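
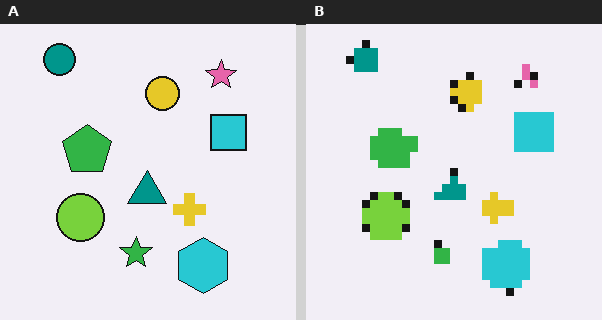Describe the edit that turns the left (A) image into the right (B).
The transformation is: pixelated into visible square blocks.

Shapes are reduced to large square blocks; fine edges and outlines are lost — a downscale-then-upscale (mosaic) effect.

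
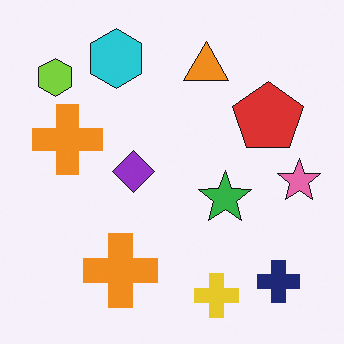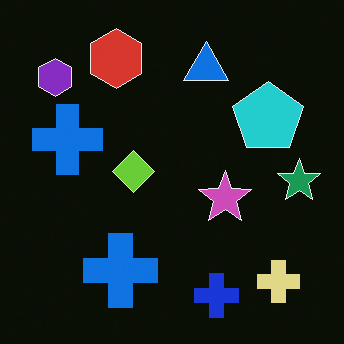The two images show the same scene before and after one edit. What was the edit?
This is the original image color-inverted (negative).

The light background has become dark and every shape's color is its complement — a photographic negative.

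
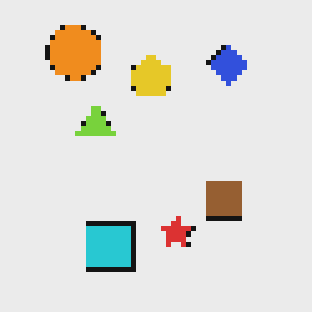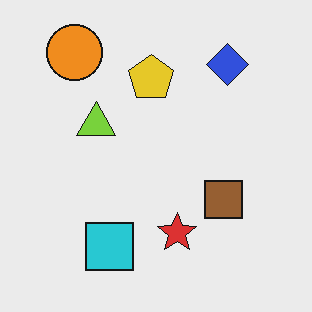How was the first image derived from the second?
Lightly pixelated (a mild mosaic effect).

Shapes are reduced to large square blocks; fine edges and outlines are lost — a downscale-then-upscale (mosaic) effect.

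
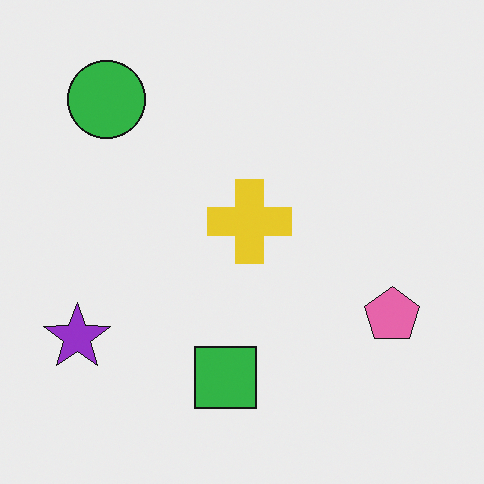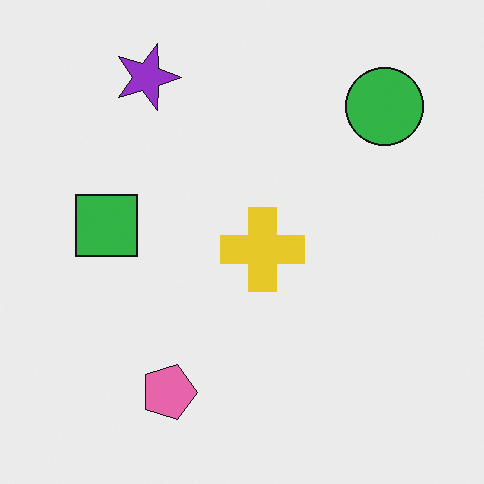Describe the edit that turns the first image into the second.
Rotated 90° clockwise.

The green circle sits in the top-left of the first image and the top-right of the second — consistent with a whole-image 90° clockwise rotation.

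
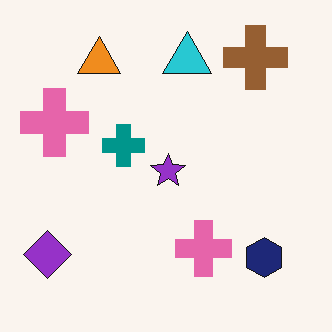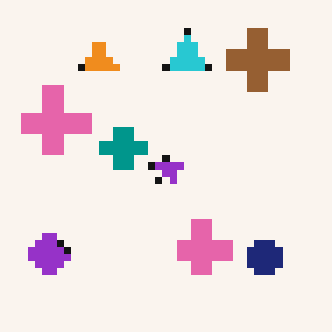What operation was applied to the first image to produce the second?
Moderately pixelated.

Shapes are reduced to large square blocks; fine edges and outlines are lost — a downscale-then-upscale (mosaic) effect.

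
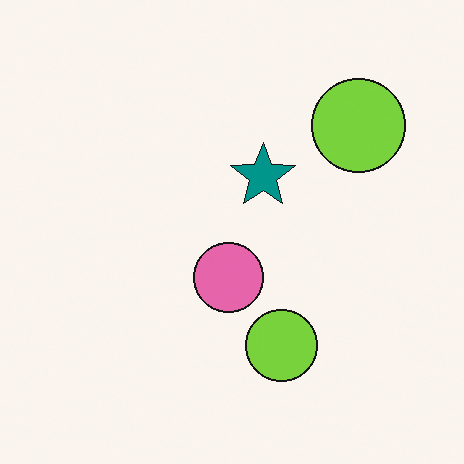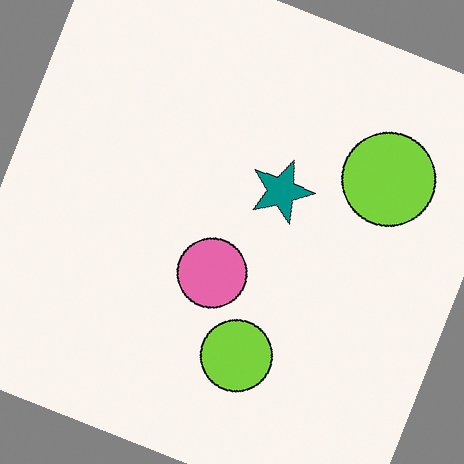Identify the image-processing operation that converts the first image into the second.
The image was rotated clockwise by a clearly visible amount.

Every shape is tilted by the same angle and the image corners show triangular fill wedges — a whole-image rotation by a non-right angle.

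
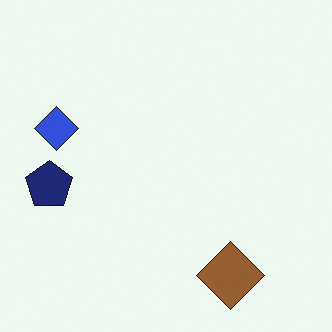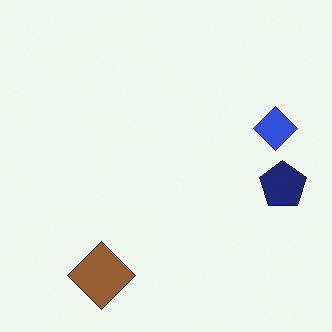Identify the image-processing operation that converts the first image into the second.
This is the original image flipped horizontally (left ↔ right).

The navy pentagon is in the left of the first image and the right of the second — shapes on opposite sides of the vertical midline have swapped in a mirror flip.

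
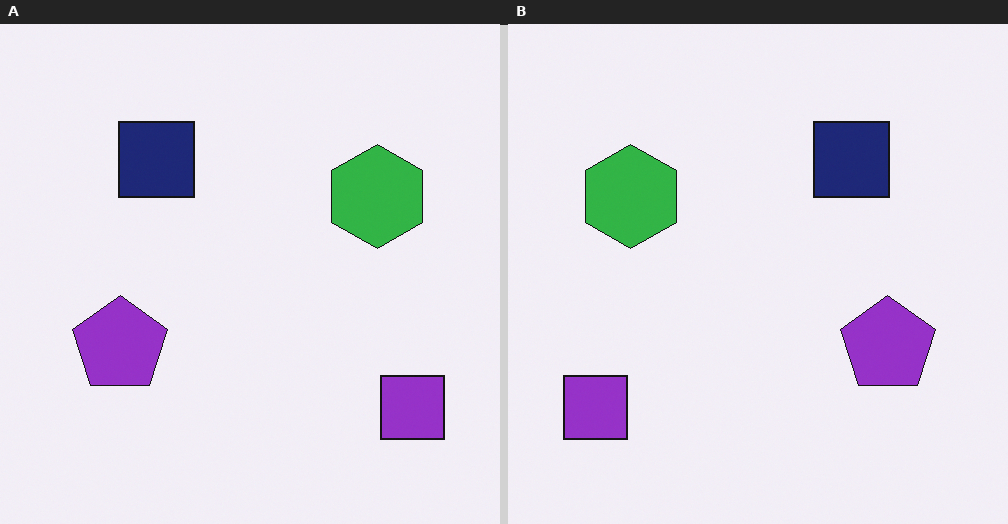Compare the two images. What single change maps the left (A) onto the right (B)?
The right (B) image is the left (A) flipped horizontally (left ↔ right).

The purple square is in the bottom-right of the left (A) image and the bottom-left of the right (B) — shapes on opposite sides of the vertical midline have swapped in a mirror flip.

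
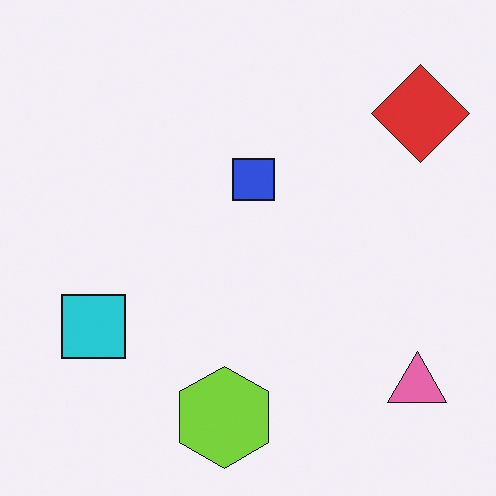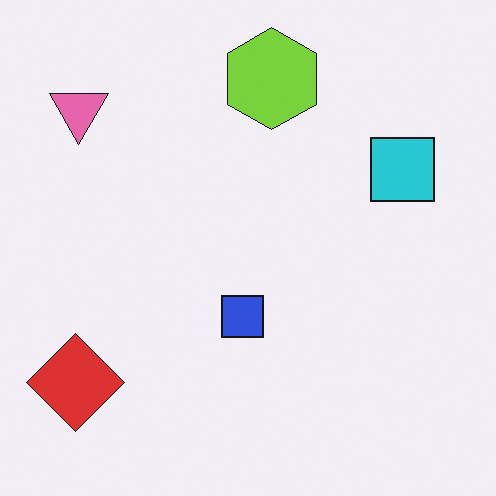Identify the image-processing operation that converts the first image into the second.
The second image is the first rotated 180°.

The red diamond sits in the top-right of the first image and the bottom-left of the second — consistent with a whole-image 180° rotation.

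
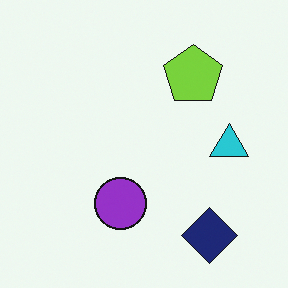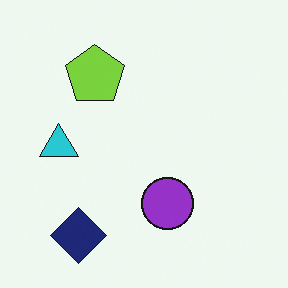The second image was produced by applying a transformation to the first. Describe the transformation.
The transformation is: flipped horizontally (left ↔ right).

The cyan triangle is in the right of the first image and the left of the second — shapes on opposite sides of the vertical midline have swapped in a mirror flip.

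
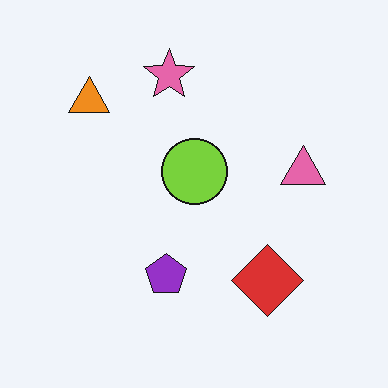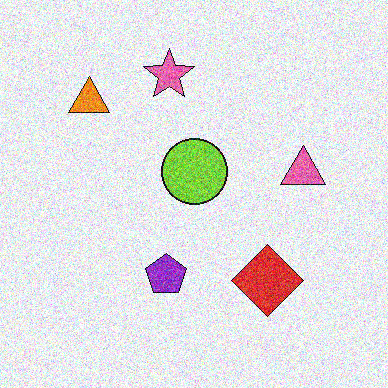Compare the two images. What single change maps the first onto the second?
The second image is the first degraded with strong gaussian noise.

Random speckle covers the whole image, including the flat background.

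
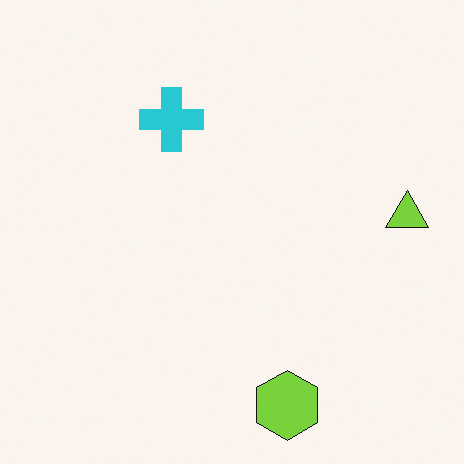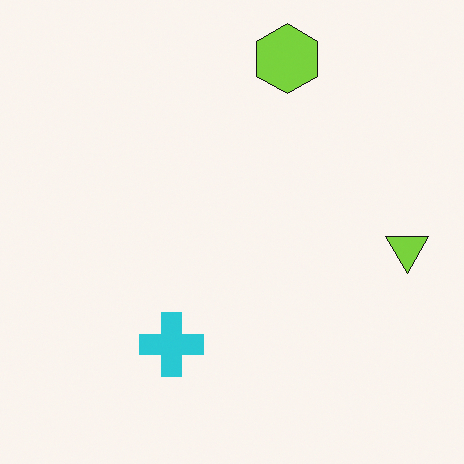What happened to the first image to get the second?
This is the original image flipped vertically (top ↔ bottom).

The lime hexagon is in the bottom of the first image and the top of the second — shapes on opposite sides of the horizontal midline have swapped in a mirror flip.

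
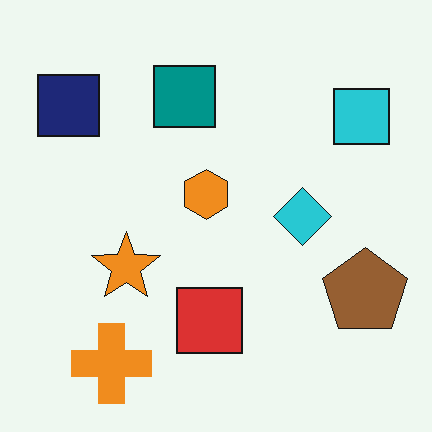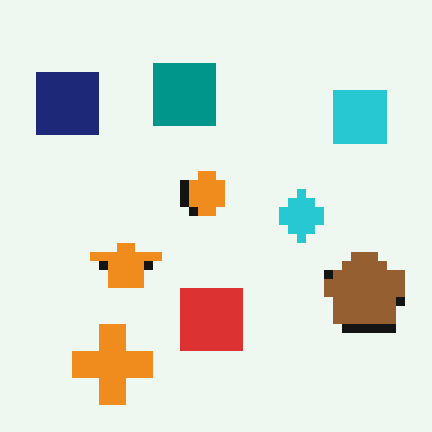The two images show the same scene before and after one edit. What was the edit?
The second image is the first heavily pixelated into large blocks.

Shapes are reduced to large square blocks; fine edges and outlines are lost — a downscale-then-upscale (mosaic) effect.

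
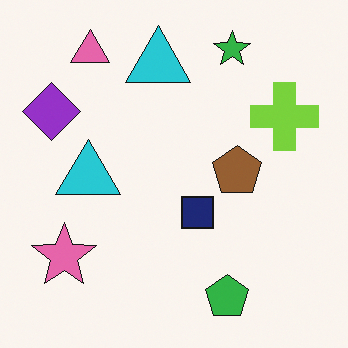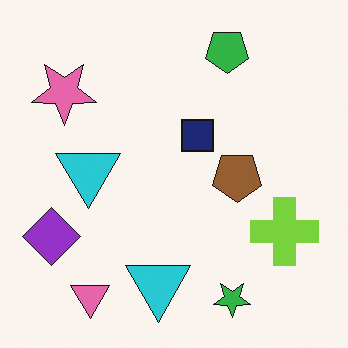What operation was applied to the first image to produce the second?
The second image is the first flipped vertically (top ↔ bottom).

The green star is in the top of the first image and the bottom of the second — shapes on opposite sides of the horizontal midline have swapped in a mirror flip.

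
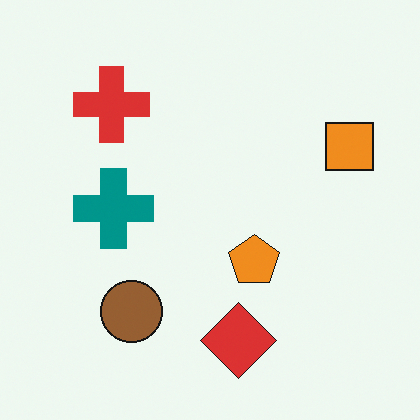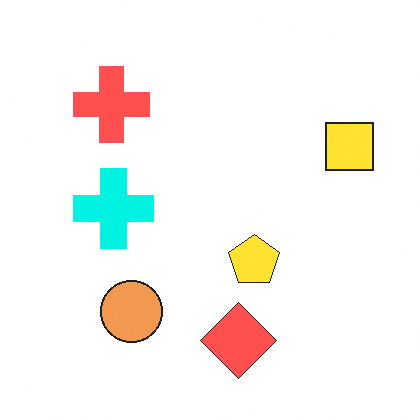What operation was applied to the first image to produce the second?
The image was substantially brightened.

Every pixel — background and shapes alike — is uniformly brightened.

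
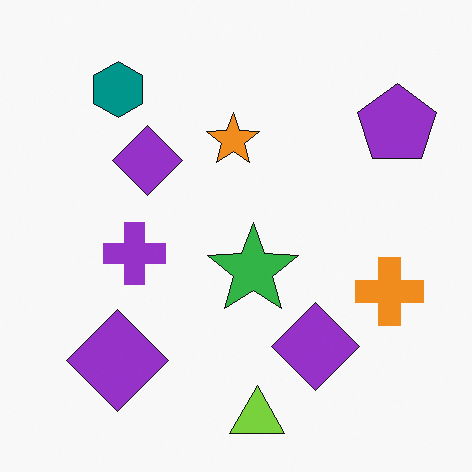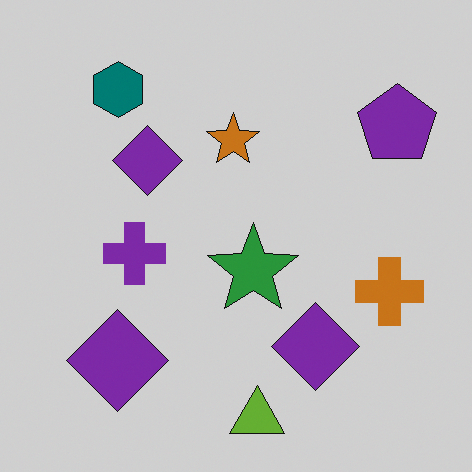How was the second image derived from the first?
The image was darkened a little.

Every pixel — background and shapes alike — is uniformly darkened.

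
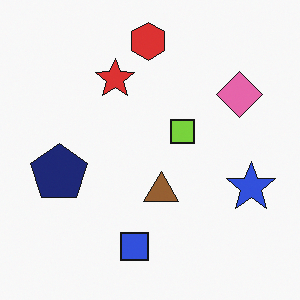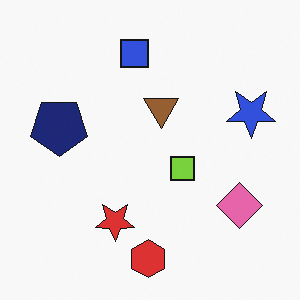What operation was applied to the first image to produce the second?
It was flipped vertically (top ↔ bottom).

The red hexagon is in the top of the first image and the bottom of the second — shapes on opposite sides of the horizontal midline have swapped in a mirror flip.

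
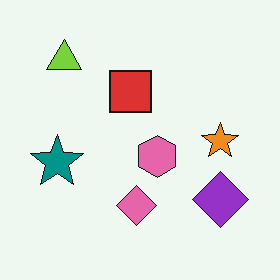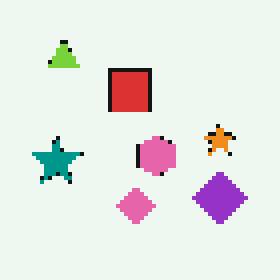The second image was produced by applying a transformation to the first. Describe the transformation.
The transformation is: mildly pixelated.

Shapes are reduced to large square blocks; fine edges and outlines are lost — a downscale-then-upscale (mosaic) effect.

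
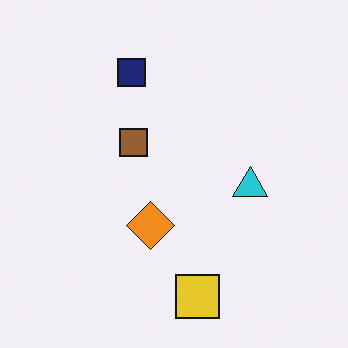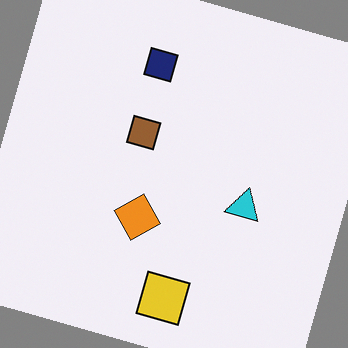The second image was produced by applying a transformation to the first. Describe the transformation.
It was rotated clockwise by a clearly visible amount.

Every shape is tilted by the same angle and the image corners show triangular fill wedges — a whole-image rotation by a non-right angle.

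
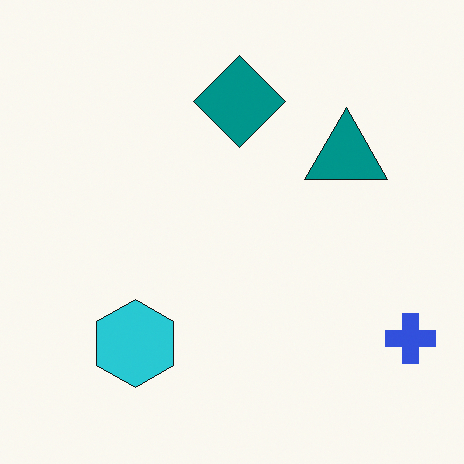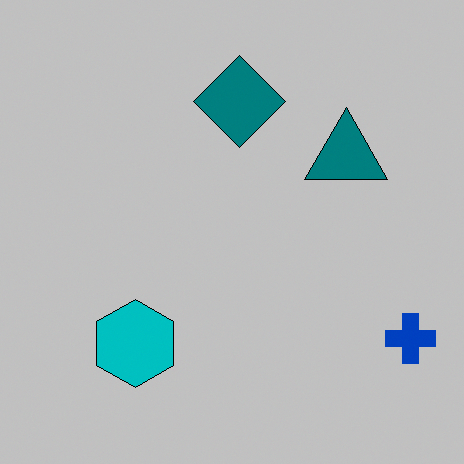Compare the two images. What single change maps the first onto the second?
The transformation is: aggressively posterized.

Each flat color has snapped to a coarser quantized level — most visibly, the near-white background has dropped to a flat grey.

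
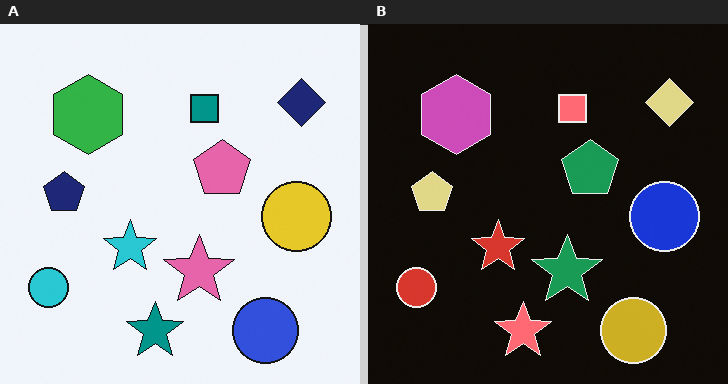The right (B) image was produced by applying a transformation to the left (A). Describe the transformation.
The transformation is: color-inverted (negative).

The light background has become dark and every shape's color is its complement — a photographic negative.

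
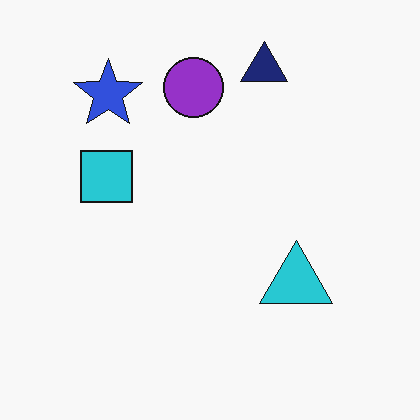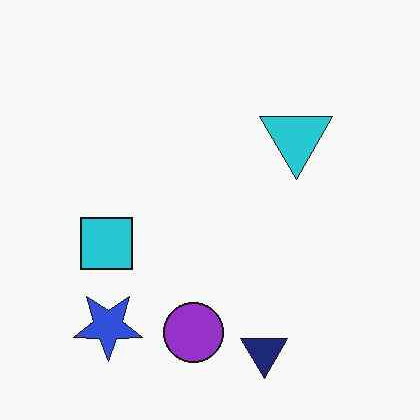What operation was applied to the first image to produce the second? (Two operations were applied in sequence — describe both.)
This is the original image given moderate JPEG compression, then flipped vertically (top ↔ bottom).

Blocky 8×8 compression artifacts appear around shape edges and the flat background shows ringing — characteristic JPEG degradation. The navy triangle is in the top of the first image and the bottom of the second — shapes on opposite sides of the horizontal midline have swapped in a mirror flip.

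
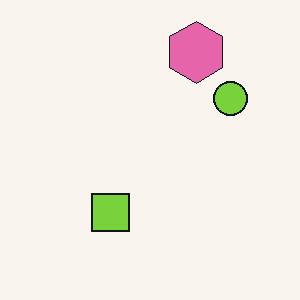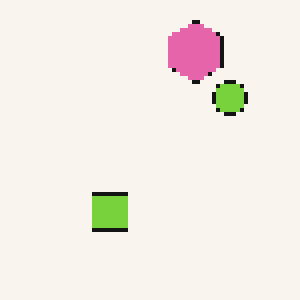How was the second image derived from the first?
The second image is the first mildly pixelated.

Shapes are reduced to large square blocks; fine edges and outlines are lost — a downscale-then-upscale (mosaic) effect.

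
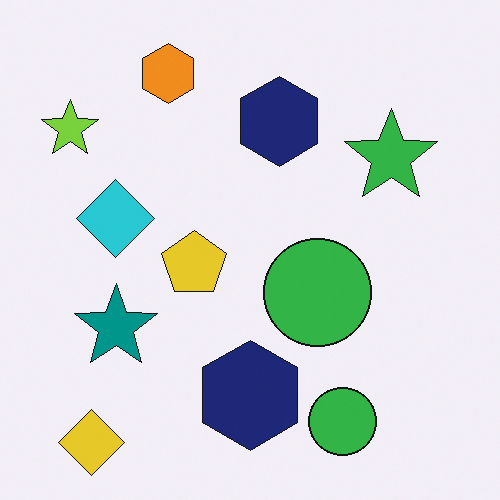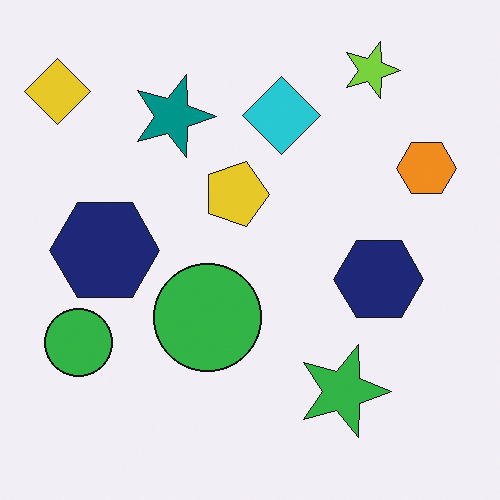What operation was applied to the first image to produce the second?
The transformation is: rotated 90° clockwise.

The yellow diamond sits in the bottom-left of the first image and the top-left of the second — consistent with a whole-image 90° clockwise rotation.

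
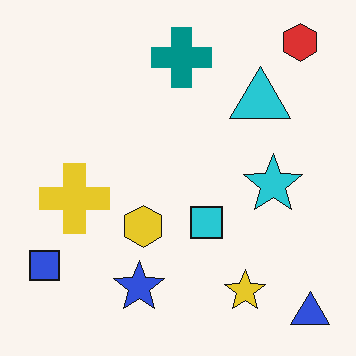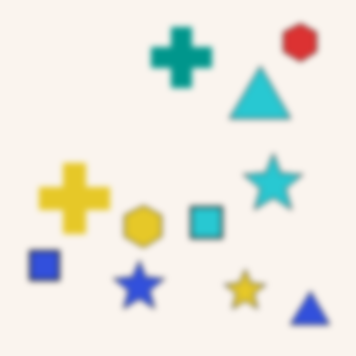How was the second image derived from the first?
This is the original image moderately blurred.

Shape edges and outlines are uniformly softened across the whole image.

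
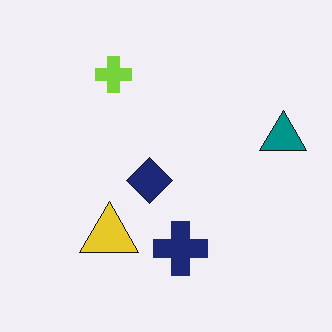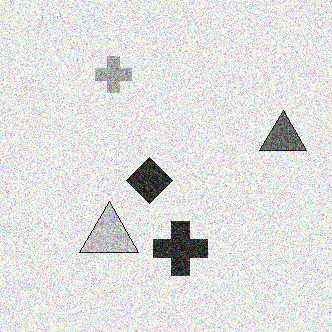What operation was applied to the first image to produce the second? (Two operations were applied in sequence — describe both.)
This is the original image converted to grayscale, then degraded with a thick layer of grain.

All color is removed — every shape is now a shade of grey. Random speckle covers the whole image, including the flat background.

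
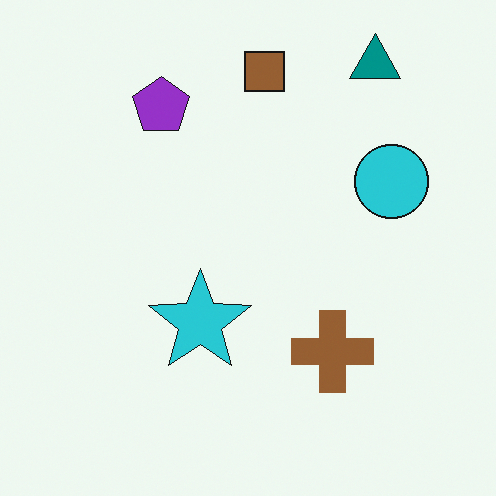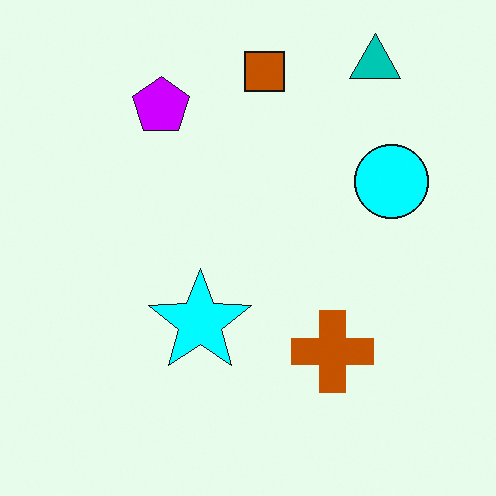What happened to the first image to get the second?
Made much more vivid (saturation change).

All colors are more vivid — a global saturation change.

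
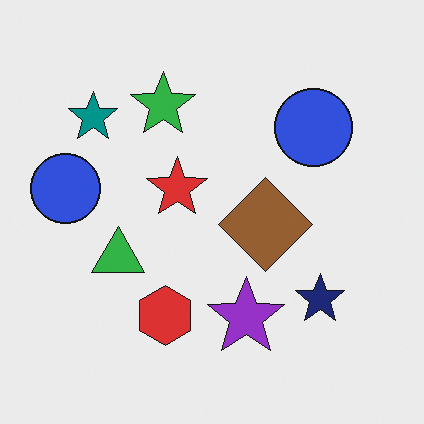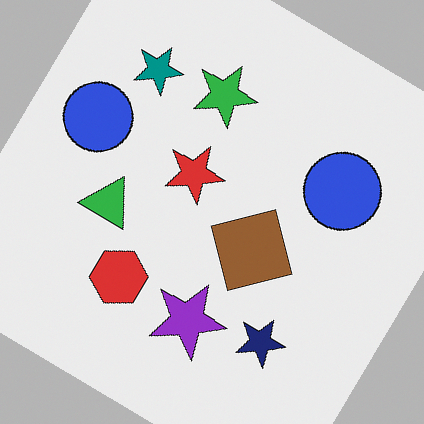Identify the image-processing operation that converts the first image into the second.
The transformation is: rotated clockwise by a large amount — several tens of degrees.

Every shape is tilted by the same angle and the image corners show triangular fill wedges — a whole-image rotation by a non-right angle.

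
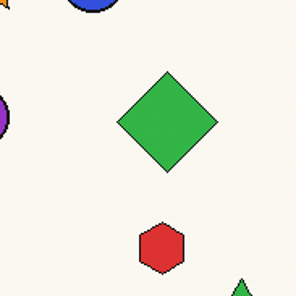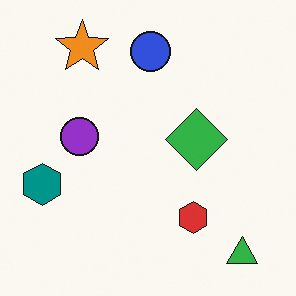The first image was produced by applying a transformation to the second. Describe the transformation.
It was cropped tightly and scaled back up.

The visible shapes are larger and the field of view is narrower; shapes near the original edges may be partly or wholly outside the frame — a crop-and-rescale.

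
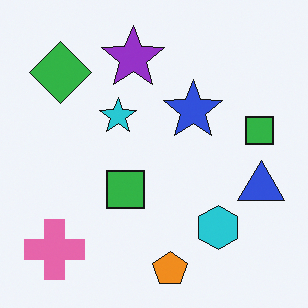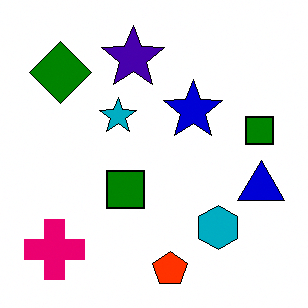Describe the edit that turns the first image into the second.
This is the original image boosted in contrast.

Tones are pushed away from mid-grey across the whole image — a global contrast change.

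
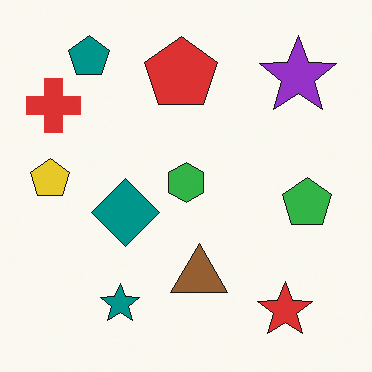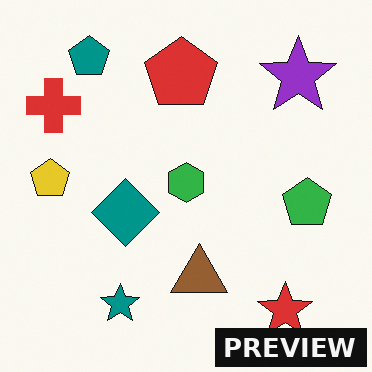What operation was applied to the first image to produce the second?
The transformation is: watermarked with the text "PREVIEW" in the lower-right corner.

A dark label reading "PREVIEW" appears in the lower-right corner.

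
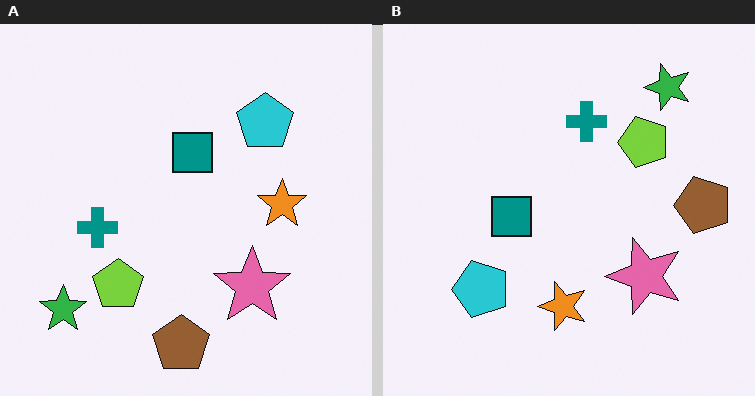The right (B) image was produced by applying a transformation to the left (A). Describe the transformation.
It was transposed (reflected across the top-left ↔ bottom-right diagonal).

Shapes have swapped their row and column positions — what was in the top-right is now in the bottom-left — a diagonal reflection.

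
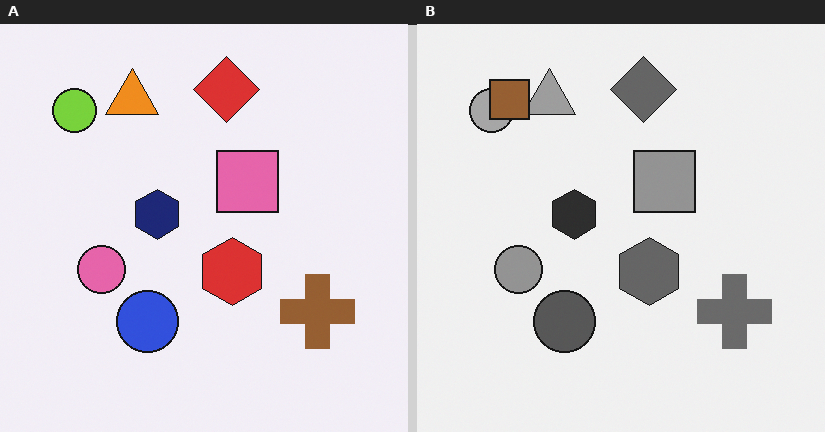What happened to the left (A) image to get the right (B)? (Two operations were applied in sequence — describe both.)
It was converted to grayscale, then overlaid with an additional brown square.

All color is removed — every shape is now a shade of grey. A brown square appears in the right (B) image that is absent from the left (A).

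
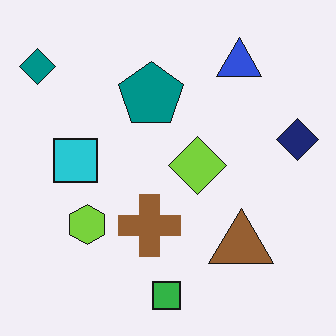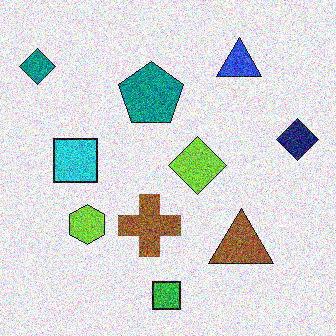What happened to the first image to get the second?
This is the original image degraded with heavy additive noise.

Random speckle covers the whole image, including the flat background.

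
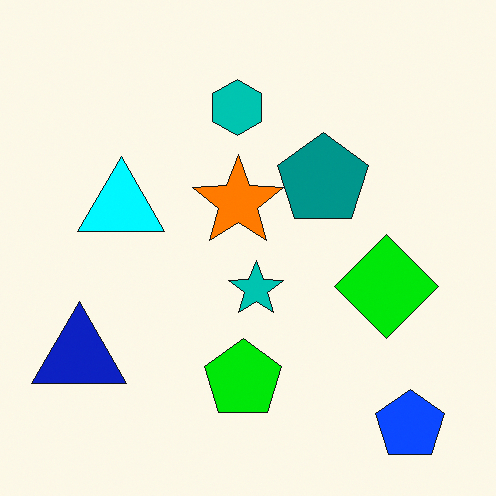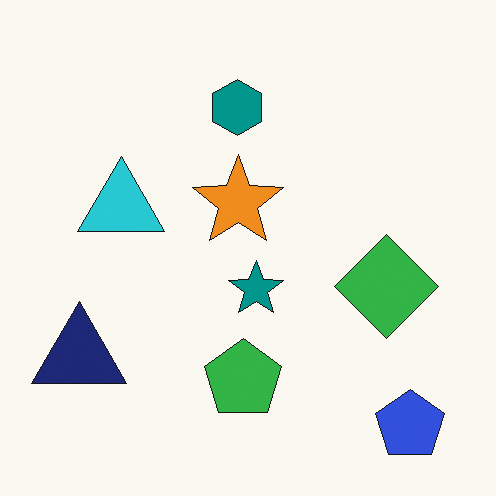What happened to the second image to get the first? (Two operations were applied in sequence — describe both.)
It was heavily oversaturated, then overlaid with an additional teal pentagon.

All colors are more vivid — a global saturation change. A teal pentagon appears in the first image that is absent from the second.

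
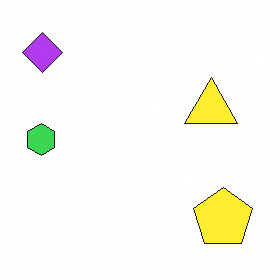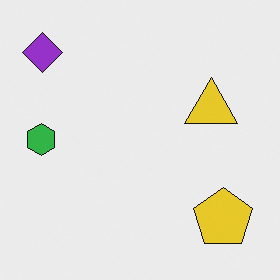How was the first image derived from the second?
It was slightly brightened.

Every pixel — background and shapes alike — is uniformly brightened.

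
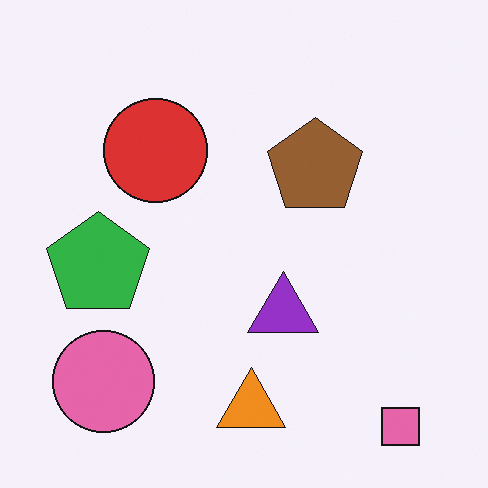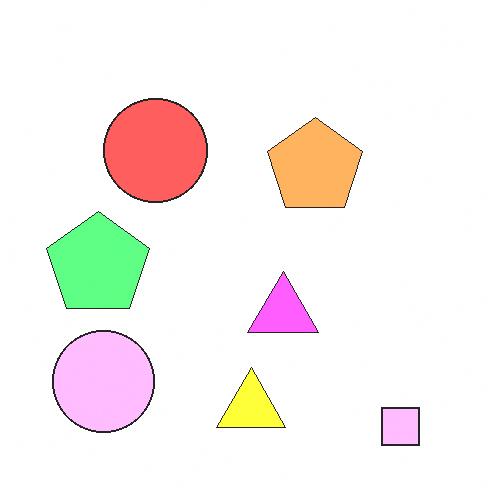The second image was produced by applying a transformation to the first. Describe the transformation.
The transformation is: brightened a lot.

Every pixel — background and shapes alike — is uniformly brightened.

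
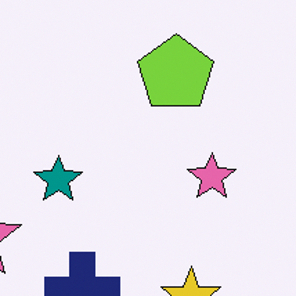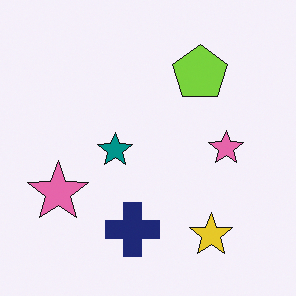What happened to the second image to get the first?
The image was cropped slightly and scaled back up.

The visible shapes are larger and the field of view is narrower; shapes near the original edges may be partly or wholly outside the frame — a crop-and-rescale.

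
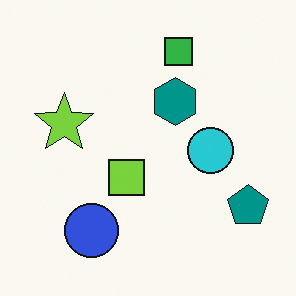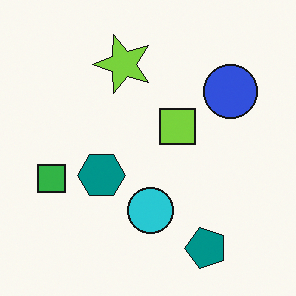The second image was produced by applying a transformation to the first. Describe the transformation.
This is the original image transposed (reflected across the top-left ↔ bottom-right diagonal).

Shapes have swapped their row and column positions — what was in the top-right is now in the bottom-left — a diagonal reflection.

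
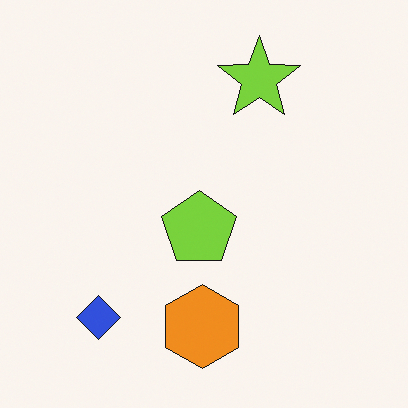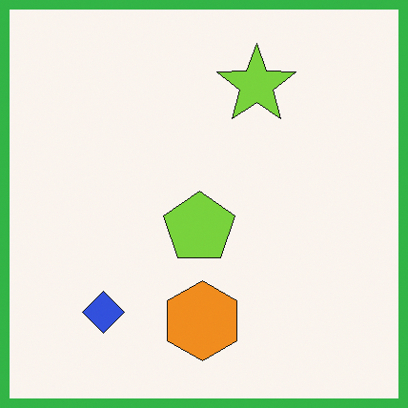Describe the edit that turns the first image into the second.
This is the original image framed with a green border.

A solid green frame runs around the edge of the second image, with the content slightly shrunk inside it.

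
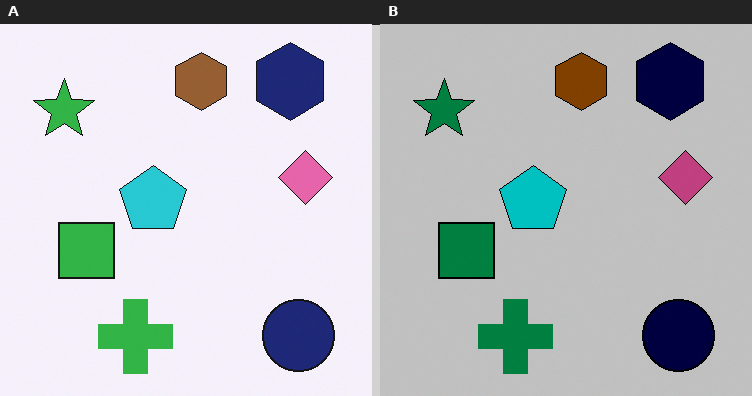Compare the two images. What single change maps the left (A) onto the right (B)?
Heavily posterized to just a handful of flat colors.

Each flat color has snapped to a coarser quantized level — most visibly, the near-white background has dropped to a flat grey.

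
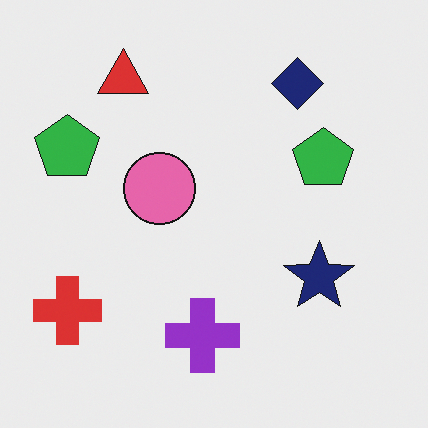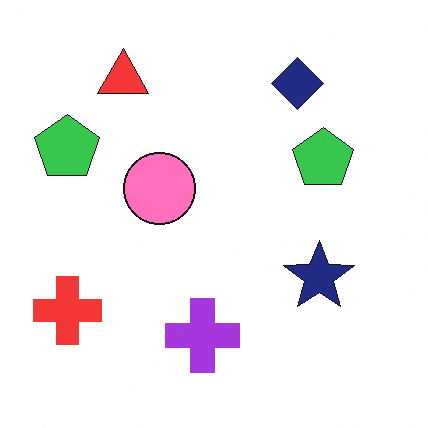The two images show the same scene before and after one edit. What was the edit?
The image was brightened a little.

Every pixel — background and shapes alike — is uniformly brightened.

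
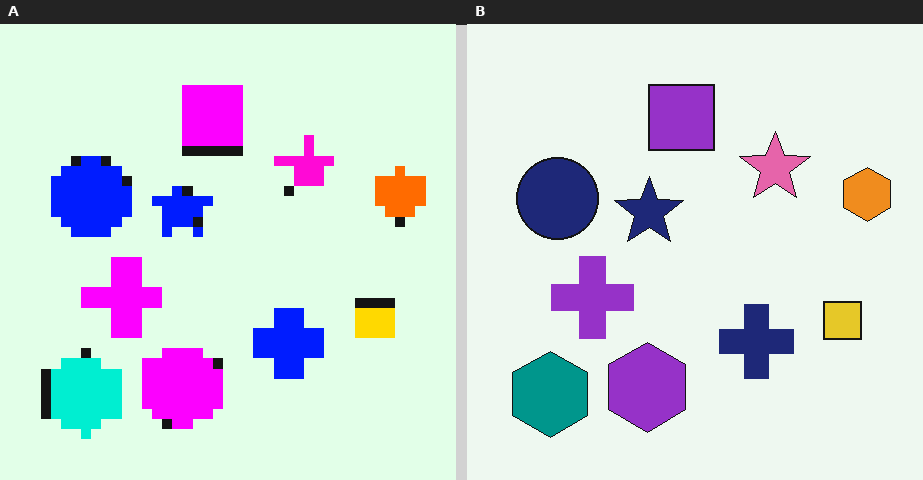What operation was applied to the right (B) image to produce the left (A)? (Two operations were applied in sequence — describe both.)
The image was made much more vivid (saturation change), then heavily pixelated into large blocks.

All colors are more vivid — a global saturation change. Shapes are reduced to large square blocks; fine edges and outlines are lost — a downscale-then-upscale (mosaic) effect.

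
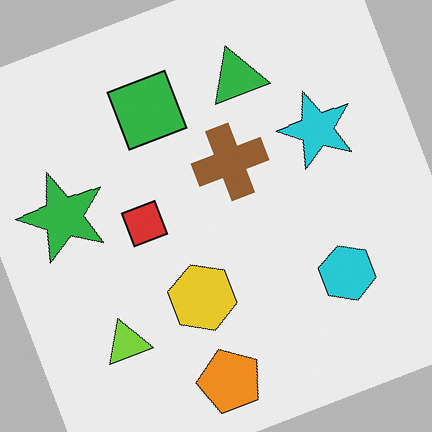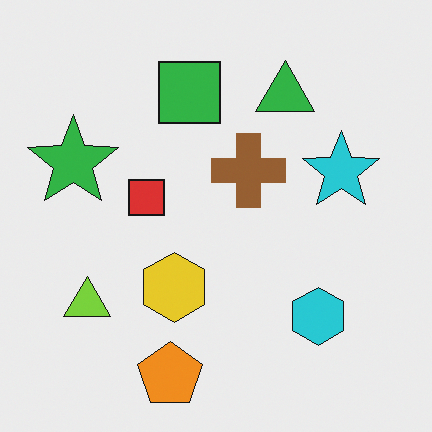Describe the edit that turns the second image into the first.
The image was rotated counter-clockwise by a clearly visible amount.

Every shape is tilted by the same angle and the image corners show triangular fill wedges — a whole-image rotation by a non-right angle.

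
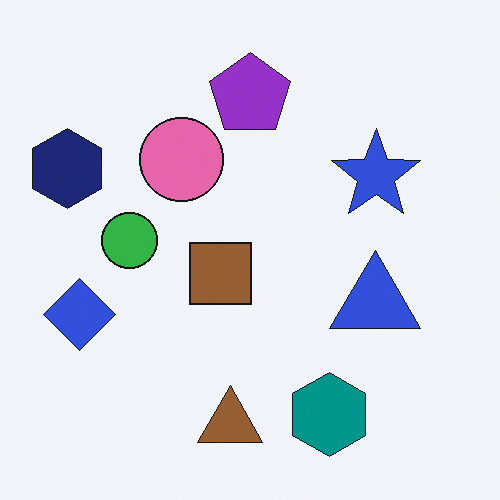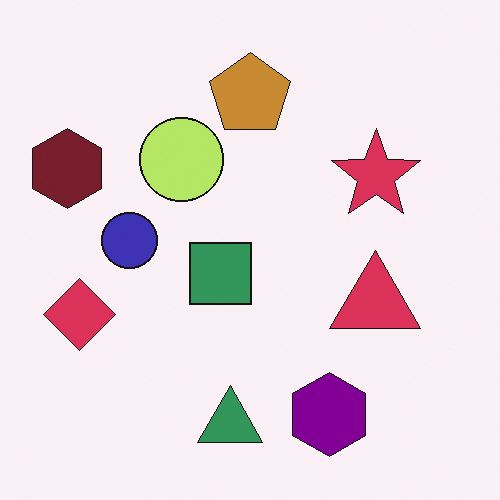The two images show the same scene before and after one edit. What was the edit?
It was hue-shifted by a moderate amount.

Every shape's color has rotated by the same amount around the hue wheel — a uniform hue shift.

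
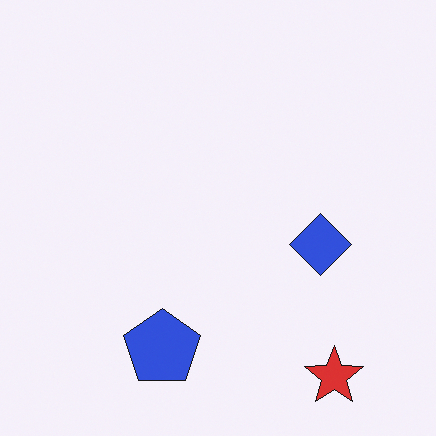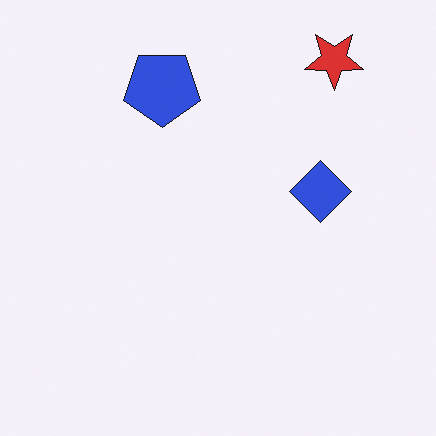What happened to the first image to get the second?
It was flipped vertically (top ↔ bottom).

The red star is in the bottom-right of the first image and the top-right of the second — shapes on opposite sides of the horizontal midline have swapped in a mirror flip.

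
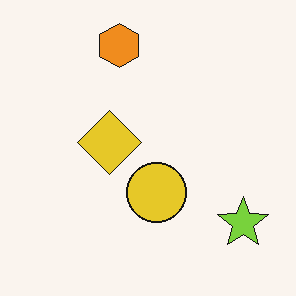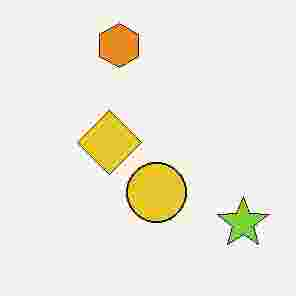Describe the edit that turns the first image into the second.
Degraded with heavy JPEG compression.

Blocky 8×8 compression artifacts appear around shape edges and the flat background shows ringing — characteristic JPEG degradation.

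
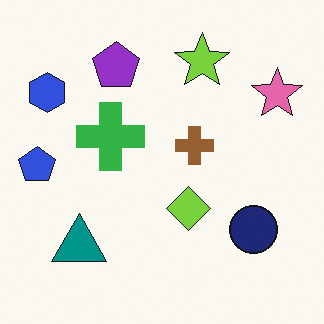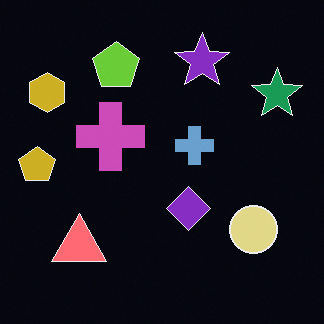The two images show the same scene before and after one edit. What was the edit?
The second image is the first color-inverted (negative).

The light background has become dark and every shape's color is its complement — a photographic negative.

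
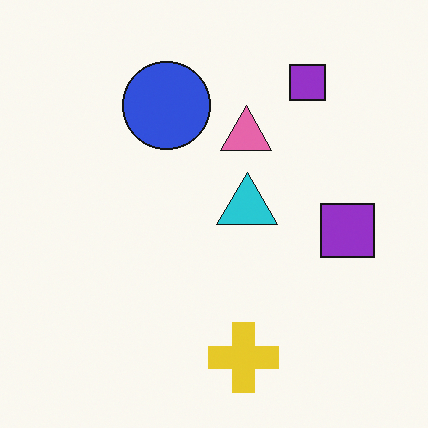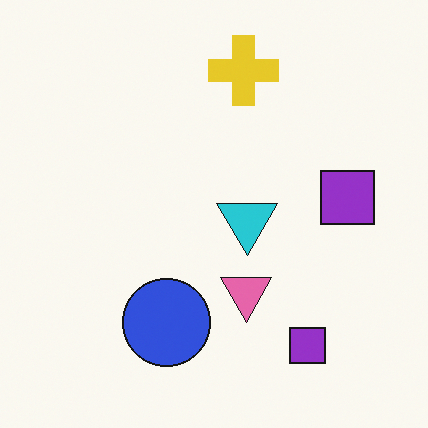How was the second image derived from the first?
The second image is the first flipped vertically (top ↔ bottom).

The yellow cross is in the bottom of the first image and the top of the second — shapes on opposite sides of the horizontal midline have swapped in a mirror flip.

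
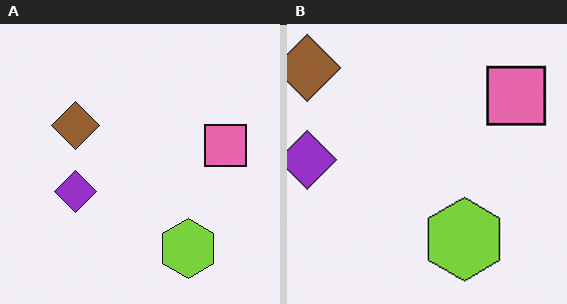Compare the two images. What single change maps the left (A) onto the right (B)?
It was cropped to a modestly smaller region and rescaled.

The visible shapes are larger and the field of view is narrower; shapes near the original edges may be partly or wholly outside the frame — a crop-and-rescale.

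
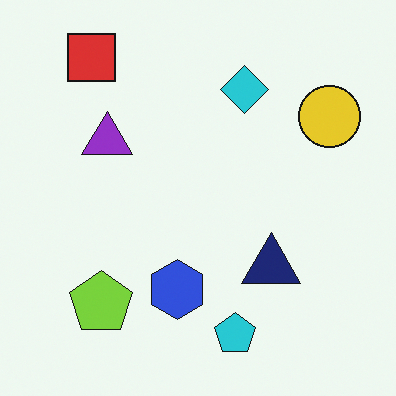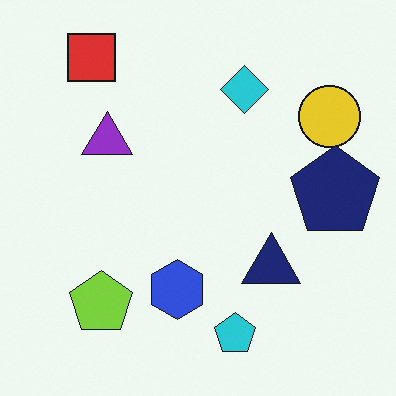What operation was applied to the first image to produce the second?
This is the original image overlaid with an additional navy pentagon.

A navy pentagon appears in the second image that is absent from the first.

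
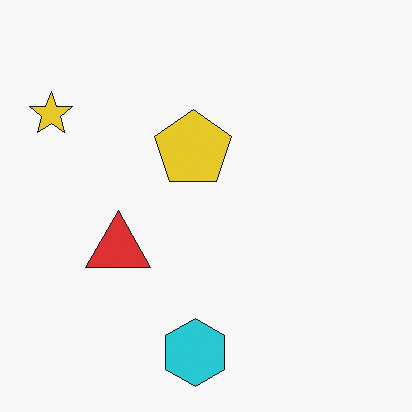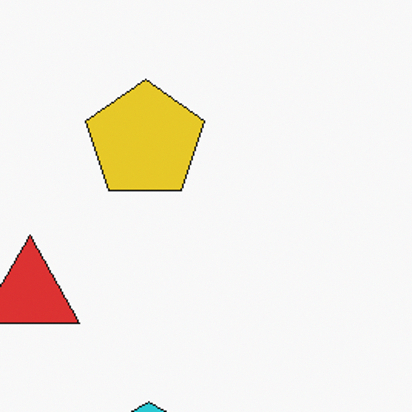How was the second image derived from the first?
Cropped slightly and scaled back up.

The visible shapes are larger and the field of view is narrower; shapes near the original edges may be partly or wholly outside the frame — a crop-and-rescale.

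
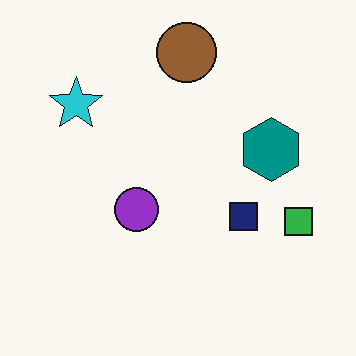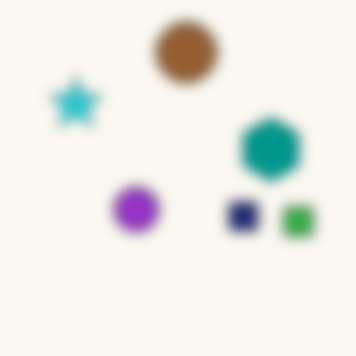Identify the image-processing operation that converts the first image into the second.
It was strongly gaussian-blurred.

Shape edges and outlines are uniformly softened across the whole image.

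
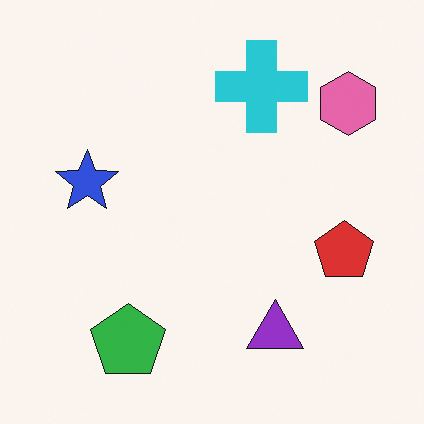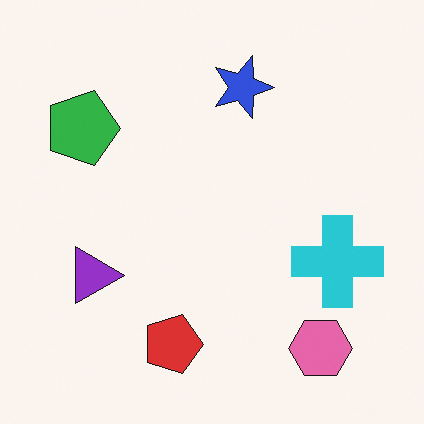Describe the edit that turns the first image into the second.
Rotated 90° clockwise.

The pink hexagon sits in the top-right of the first image and the bottom-right of the second — consistent with a whole-image 90° clockwise rotation.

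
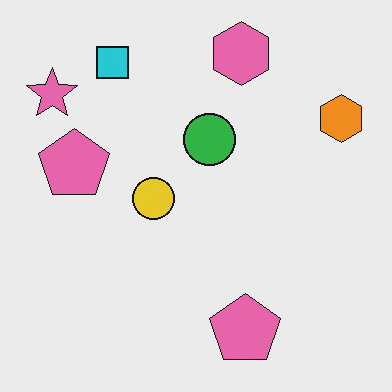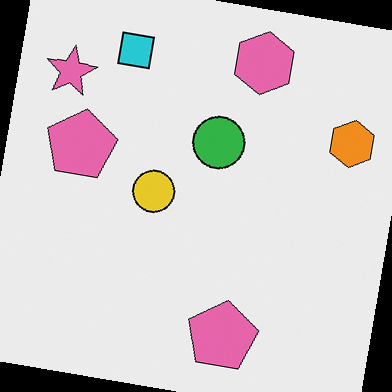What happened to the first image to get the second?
It was rotated clockwise by a small amount.

Every shape is tilted by the same angle and the image corners show triangular fill wedges — a whole-image rotation by a non-right angle.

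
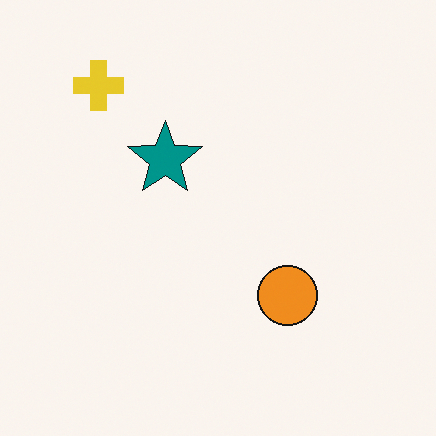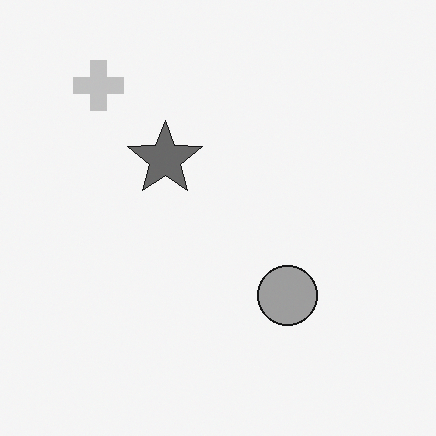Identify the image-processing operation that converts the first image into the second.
The transformation is: converted to grayscale.

All color is removed — every shape is now a shade of grey.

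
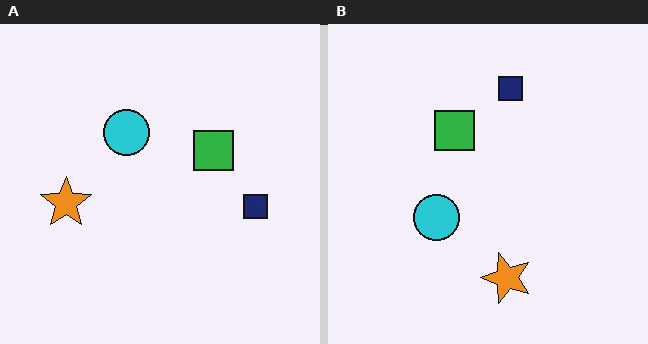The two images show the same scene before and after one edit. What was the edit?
It was rotated 90° counter-clockwise.

The navy square sits in the right of the left (A) image and the top of the right (B) — consistent with a whole-image 90° counter-clockwise rotation.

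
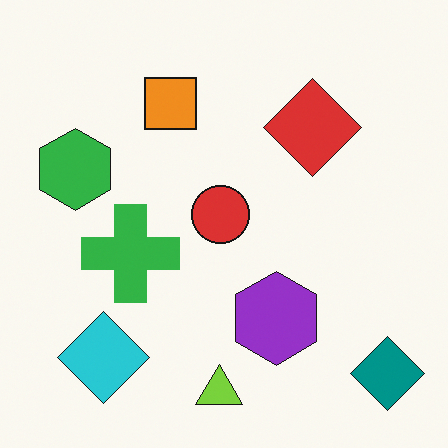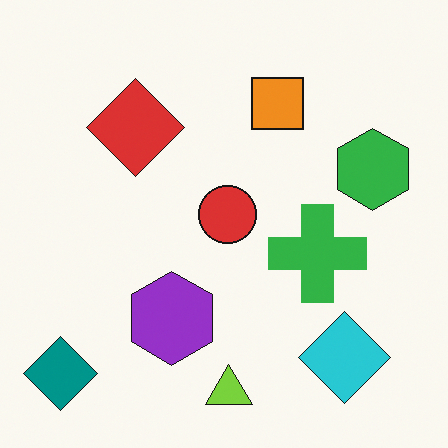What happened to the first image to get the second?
It was flipped horizontally (left ↔ right).

The teal diamond is in the bottom-right of the first image and the bottom-left of the second — shapes on opposite sides of the vertical midline have swapped in a mirror flip.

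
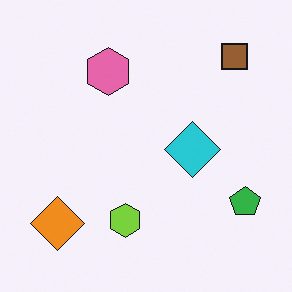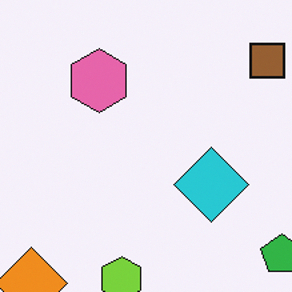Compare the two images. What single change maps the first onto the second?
The image was cropped slightly and scaled back up.

The visible shapes are larger and the field of view is narrower; shapes near the original edges may be partly or wholly outside the frame — a crop-and-rescale.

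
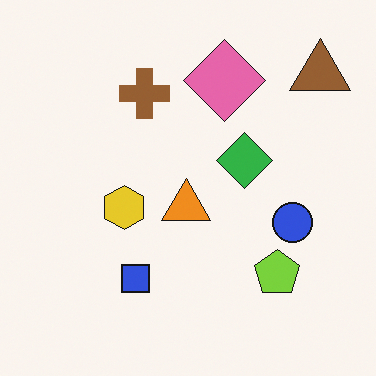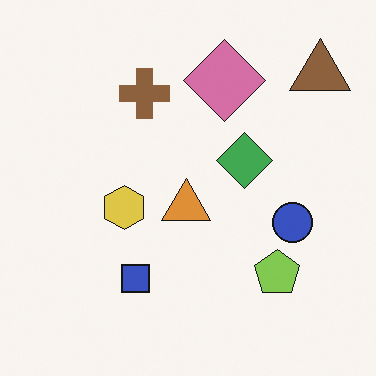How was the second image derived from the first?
The image was slightly desaturated.

All colors are more muted and greyish — a global saturation change.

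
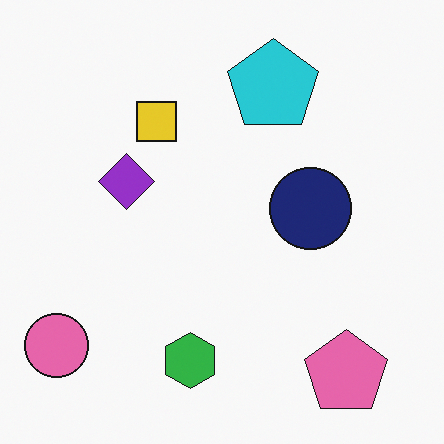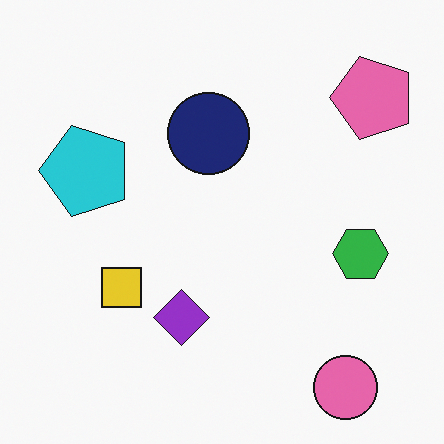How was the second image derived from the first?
The image was rotated 90° counter-clockwise.

The pink circle sits in the bottom-left of the first image and the bottom-right of the second — consistent with a whole-image 90° counter-clockwise rotation.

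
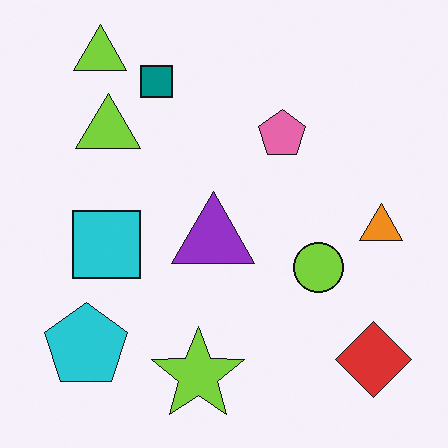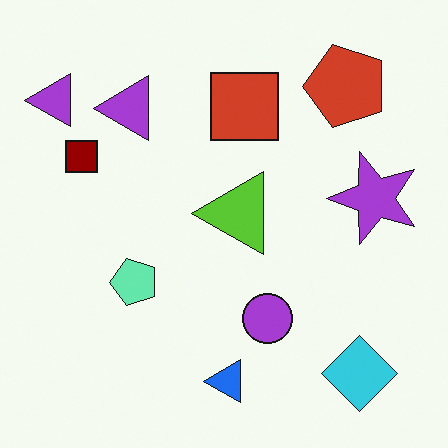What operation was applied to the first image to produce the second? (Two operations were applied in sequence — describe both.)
Hue-shifted by a large amount, then transposed (reflected across the top-left ↔ bottom-right diagonal).

Every shape's color has rotated by the same amount around the hue wheel — a uniform hue shift. Shapes have swapped their row and column positions — what was in the top-right is now in the bottom-left — a diagonal reflection.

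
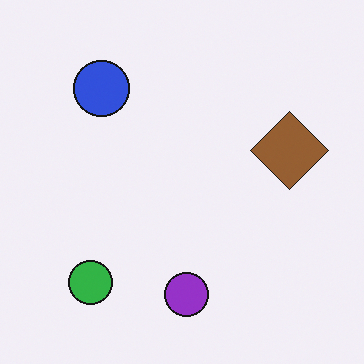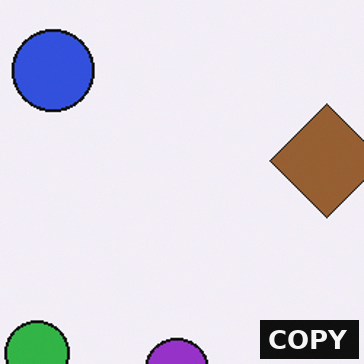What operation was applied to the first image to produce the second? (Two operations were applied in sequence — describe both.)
The image was cropped to a modestly smaller region and rescaled, then watermarked with the text "COPY" in the lower-right corner.

The visible shapes are larger and the field of view is narrower; shapes near the original edges may be partly or wholly outside the frame — a crop-and-rescale. A dark label reading "COPY" appears in the lower-right corner.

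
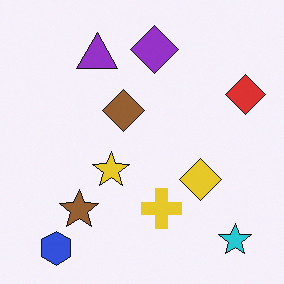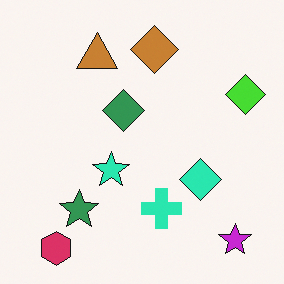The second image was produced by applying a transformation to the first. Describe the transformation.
Hue-shifted through roughly a third of the color wheel.

Every shape's color has rotated by the same amount around the hue wheel — a uniform hue shift.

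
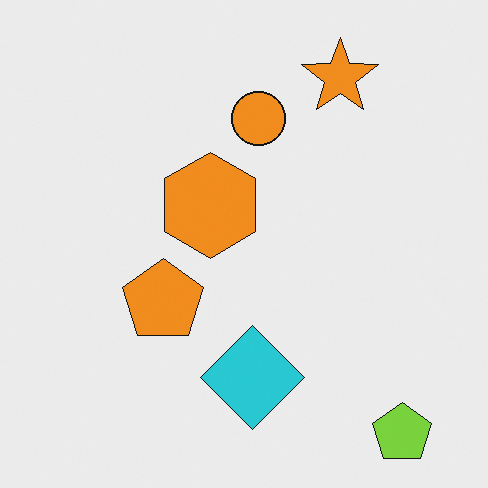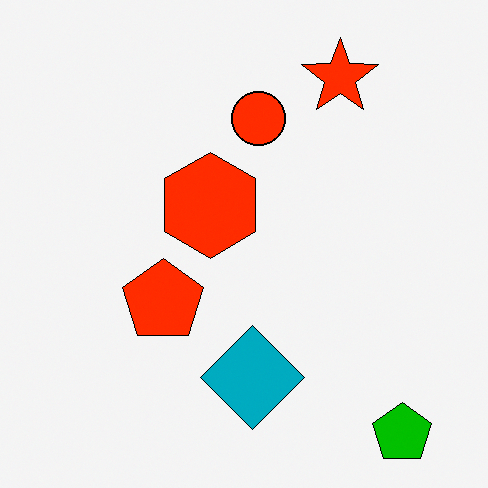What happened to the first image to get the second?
The second image is the first boosted in contrast.

Tones are pushed away from mid-grey across the whole image — a global contrast change.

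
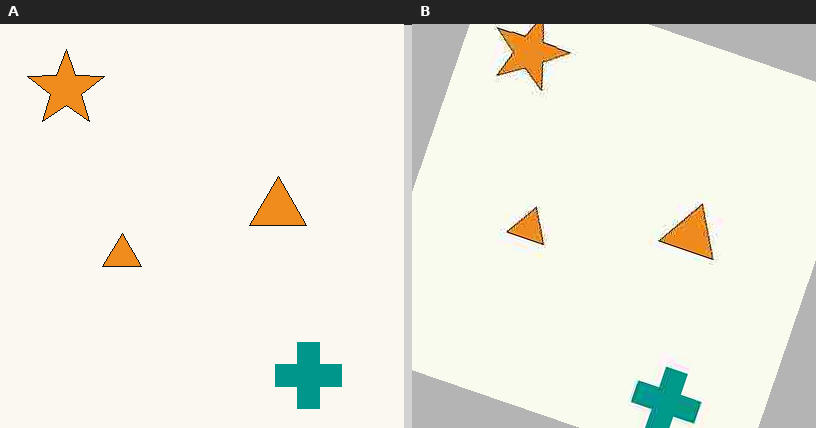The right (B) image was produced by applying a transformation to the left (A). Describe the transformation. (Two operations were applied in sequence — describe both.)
The right (B) image is the left (A) heavily JPEG-compressed with obvious blocking artifacts, then rotated clockwise by a clearly visible amount.

Blocky 8×8 compression artifacts appear around shape edges and the flat background shows ringing — characteristic JPEG degradation. Every shape is tilted by the same angle and the image corners show triangular fill wedges — a whole-image rotation by a non-right angle.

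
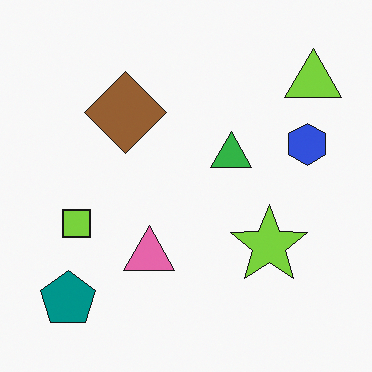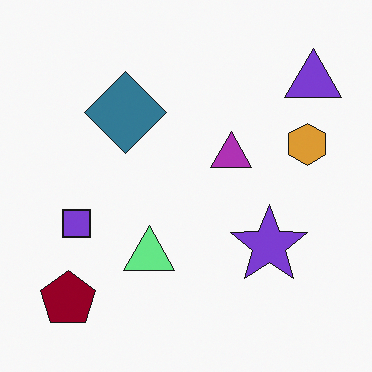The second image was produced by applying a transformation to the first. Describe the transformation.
This is the original image hue-shifted by a large amount.

Every shape's color has rotated by the same amount around the hue wheel — a uniform hue shift.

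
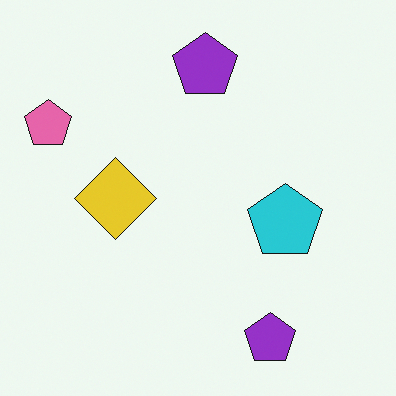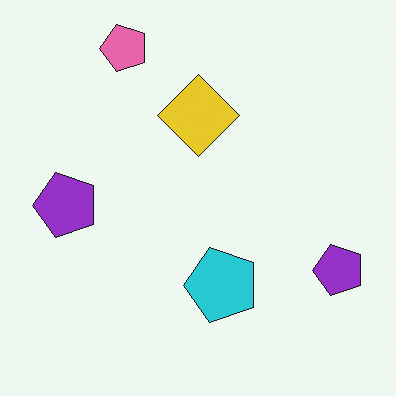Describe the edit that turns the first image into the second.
The second image is the first transposed (reflected across the top-left ↔ bottom-right diagonal).

Shapes have swapped their row and column positions — what was in the top-right is now in the bottom-left — a diagonal reflection.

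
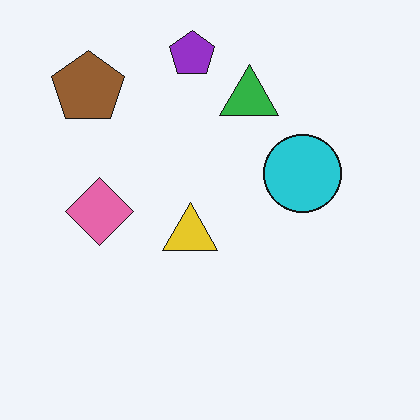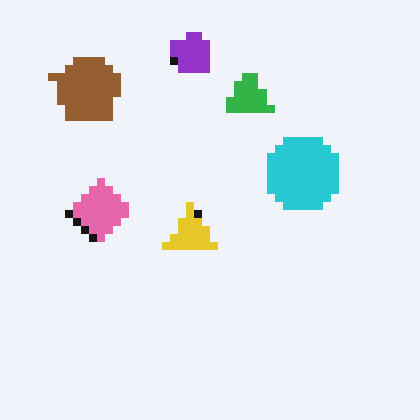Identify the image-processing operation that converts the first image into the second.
This is the original image pixelated into visible square blocks.

Shapes are reduced to large square blocks; fine edges and outlines are lost — a downscale-then-upscale (mosaic) effect.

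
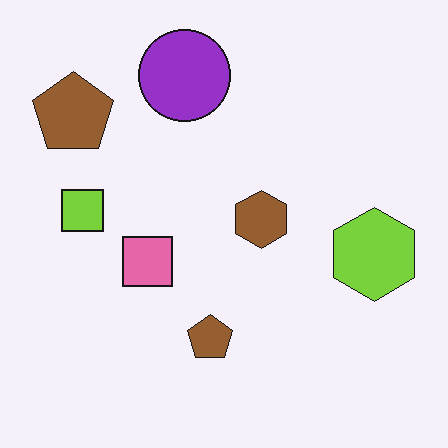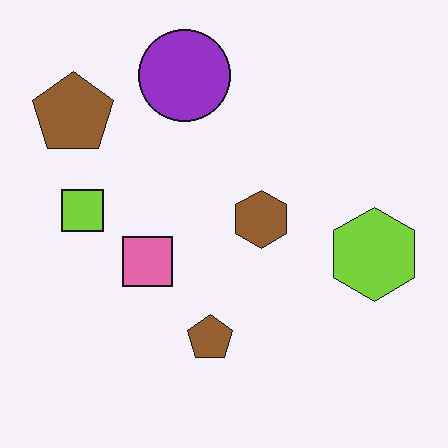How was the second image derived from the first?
It was given moderate JPEG compression.

Blocky 8×8 compression artifacts appear around shape edges and the flat background shows ringing — characteristic JPEG degradation.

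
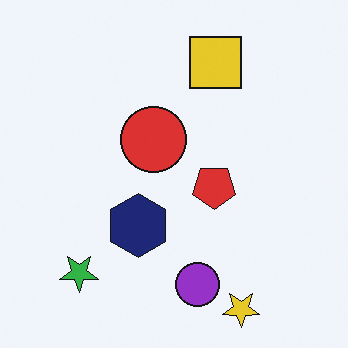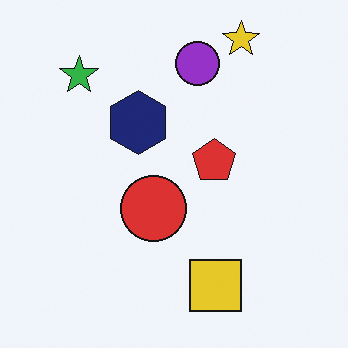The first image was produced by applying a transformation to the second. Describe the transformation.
It was flipped vertically (top ↔ bottom).

The yellow star is in the top-right of the second image and the bottom-right of the first — shapes on opposite sides of the horizontal midline have swapped in a mirror flip.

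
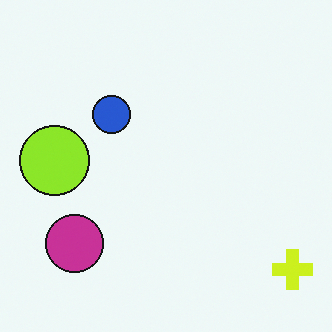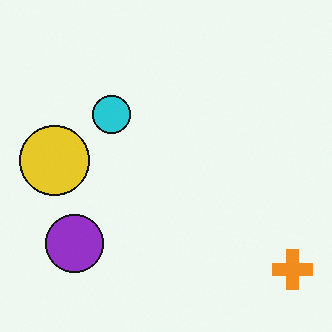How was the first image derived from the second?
It was hue-shifted slightly.

Every shape's color has rotated by the same amount around the hue wheel — a uniform hue shift.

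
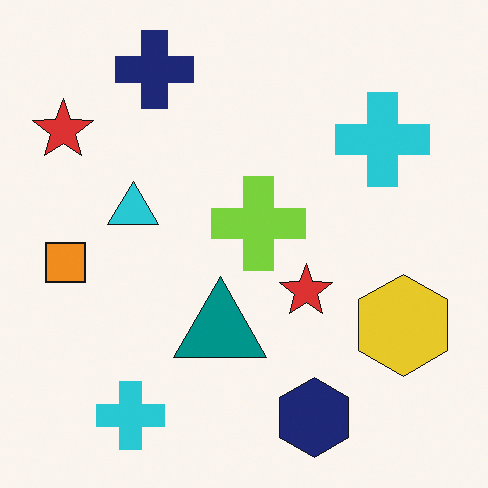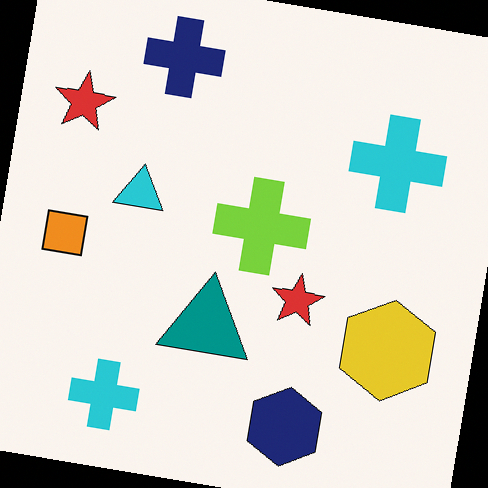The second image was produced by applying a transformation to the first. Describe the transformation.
The image was rotated clockwise by a small amount.

Every shape is tilted by the same angle and the image corners show triangular fill wedges — a whole-image rotation by a non-right angle.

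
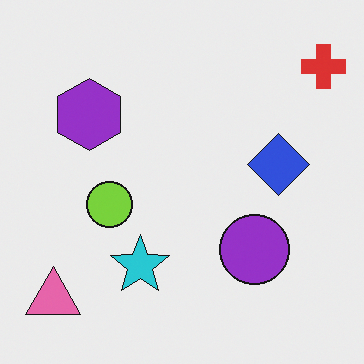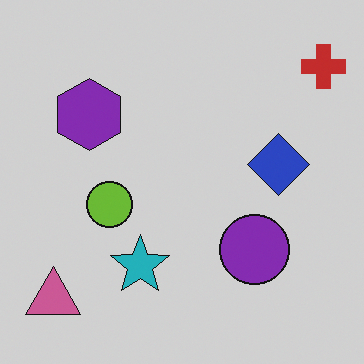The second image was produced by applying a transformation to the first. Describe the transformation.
It was darkened a little.

Every pixel — background and shapes alike — is uniformly darkened.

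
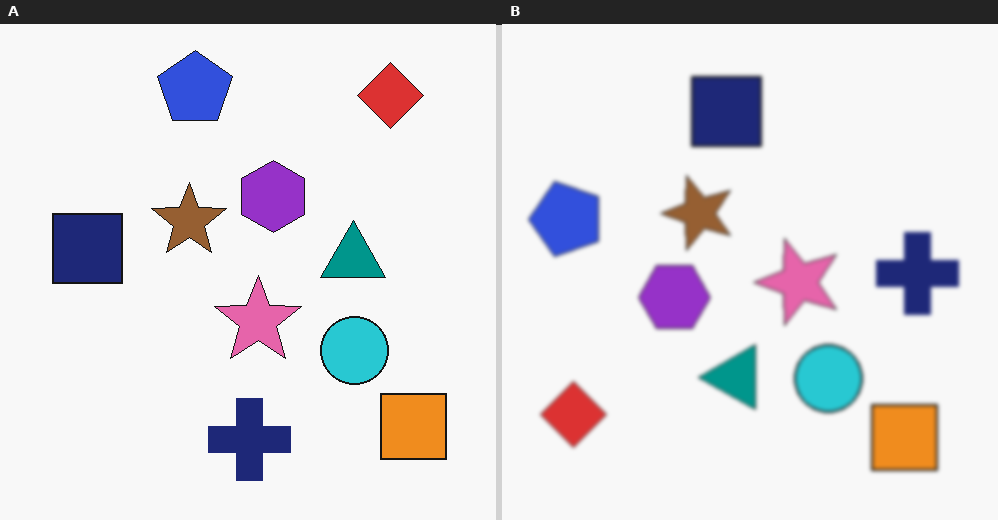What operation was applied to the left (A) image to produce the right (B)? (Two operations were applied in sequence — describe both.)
It was transposed (reflected across the top-left ↔ bottom-right diagonal), then given a subtle gaussian blur.

Shapes have swapped their row and column positions — what was in the top-right is now in the bottom-left — a diagonal reflection. Shape edges and outlines are uniformly softened across the whole image.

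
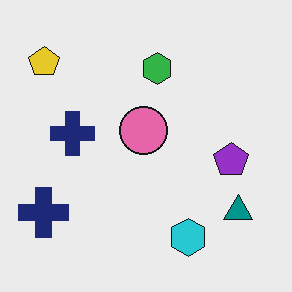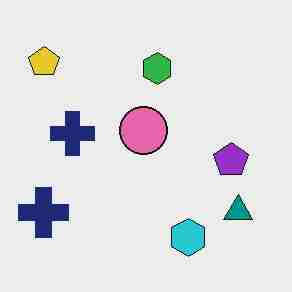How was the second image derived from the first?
This is the original image heavily JPEG-compressed with obvious blocking artifacts.

Blocky 8×8 compression artifacts appear around shape edges and the flat background shows ringing — characteristic JPEG degradation.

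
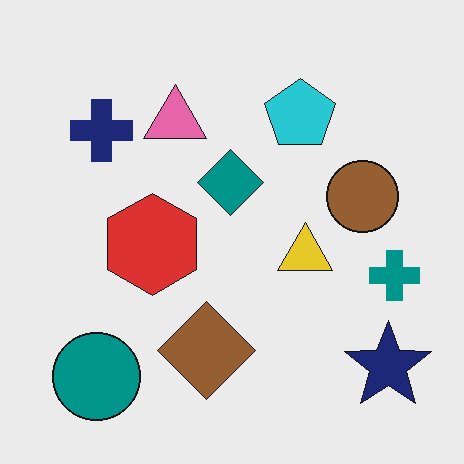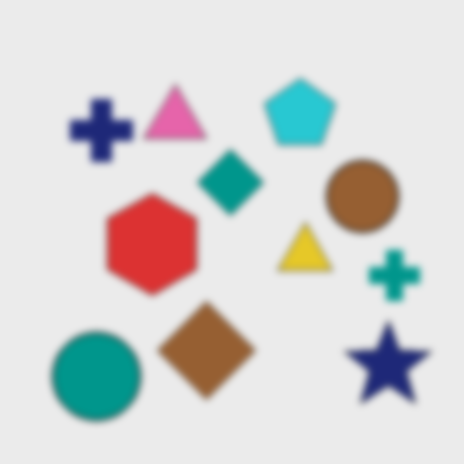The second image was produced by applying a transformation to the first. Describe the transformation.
The image was noticeably gaussian-blurred.

Shape edges and outlines are uniformly softened across the whole image.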